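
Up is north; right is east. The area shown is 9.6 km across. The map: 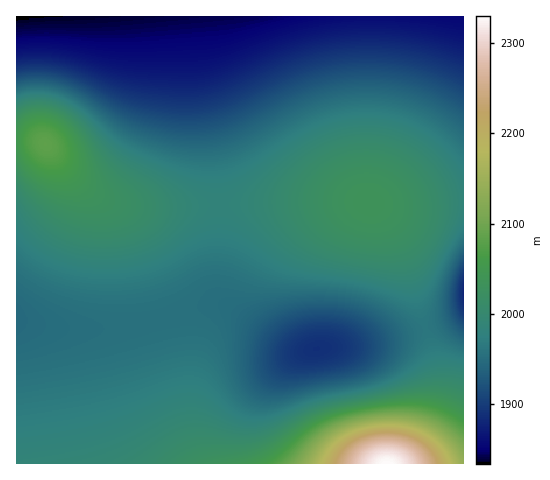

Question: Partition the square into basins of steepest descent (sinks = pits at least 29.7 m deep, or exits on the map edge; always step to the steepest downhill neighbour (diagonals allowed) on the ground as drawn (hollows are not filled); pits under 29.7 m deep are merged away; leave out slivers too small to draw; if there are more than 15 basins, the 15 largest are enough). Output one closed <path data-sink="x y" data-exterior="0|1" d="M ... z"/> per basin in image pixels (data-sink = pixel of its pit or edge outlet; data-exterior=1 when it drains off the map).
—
<path data-sink="318 349" data-exterior="0" d="M35 141l-19 0 1 323 379 0 17-13 7-11 14-31 3-16 0-22-33-119-14-28-16-19-12-3-55 0-143 5-41-2-22-7-13-8-17-16-26-31z"/><path data-sink="17 17" data-exterior="1" d="M463 16l-446 0-1 124 29 3 26 31 17 16 18 10 25 6 33 1 143-5 55 0 38 4 63-6z"/><path data-sink="463 293" data-exterior="1" d="M463 200l-63 6-28-2 18 20 14 28 33 119 0 22-8 28-16 30-16 13 67-1z"/>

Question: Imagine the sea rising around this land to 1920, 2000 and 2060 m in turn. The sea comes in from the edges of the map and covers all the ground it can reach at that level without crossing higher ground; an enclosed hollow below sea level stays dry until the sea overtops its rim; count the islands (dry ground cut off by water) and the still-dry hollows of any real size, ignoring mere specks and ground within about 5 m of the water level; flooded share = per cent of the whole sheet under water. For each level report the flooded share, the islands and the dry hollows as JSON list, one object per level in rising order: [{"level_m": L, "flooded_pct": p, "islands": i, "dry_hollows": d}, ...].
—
[{"level_m": 1920, "flooded_pct": 18, "islands": 0, "dry_hollows": 1}, {"level_m": 2000, "flooded_pct": 76, "islands": 1, "dry_hollows": 0}, {"level_m": 2060, "flooded_pct": 94, "islands": 1, "dry_hollows": 0}]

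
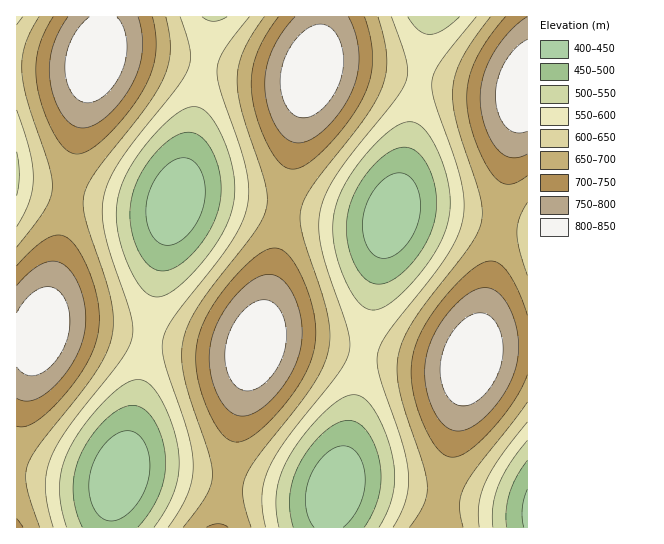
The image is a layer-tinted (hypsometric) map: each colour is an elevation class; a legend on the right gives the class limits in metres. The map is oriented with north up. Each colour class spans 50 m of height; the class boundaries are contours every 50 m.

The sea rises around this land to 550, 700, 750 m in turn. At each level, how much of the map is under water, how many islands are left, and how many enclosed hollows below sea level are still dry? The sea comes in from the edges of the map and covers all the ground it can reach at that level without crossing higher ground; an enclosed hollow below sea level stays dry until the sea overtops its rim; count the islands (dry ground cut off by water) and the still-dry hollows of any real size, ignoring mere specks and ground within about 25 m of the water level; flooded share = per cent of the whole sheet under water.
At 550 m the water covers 11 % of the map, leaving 0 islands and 2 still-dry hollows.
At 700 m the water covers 70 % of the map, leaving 1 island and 0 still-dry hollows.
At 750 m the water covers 81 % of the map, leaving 2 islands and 0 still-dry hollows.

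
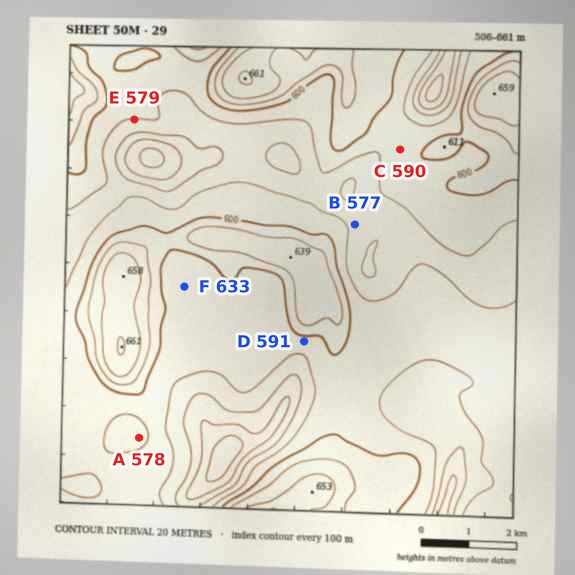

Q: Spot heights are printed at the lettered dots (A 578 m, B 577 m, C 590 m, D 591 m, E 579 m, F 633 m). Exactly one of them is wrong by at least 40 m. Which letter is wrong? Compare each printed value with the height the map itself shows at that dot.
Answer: F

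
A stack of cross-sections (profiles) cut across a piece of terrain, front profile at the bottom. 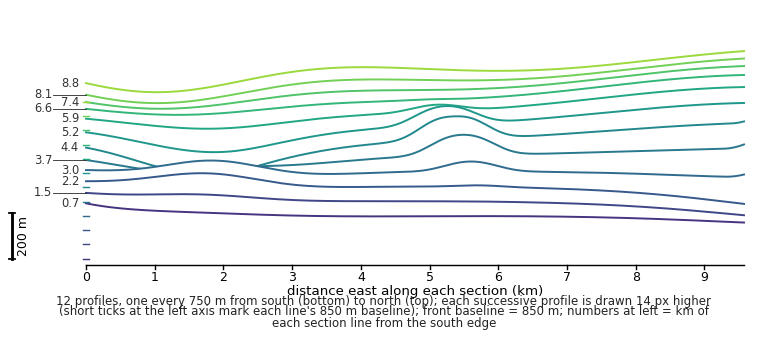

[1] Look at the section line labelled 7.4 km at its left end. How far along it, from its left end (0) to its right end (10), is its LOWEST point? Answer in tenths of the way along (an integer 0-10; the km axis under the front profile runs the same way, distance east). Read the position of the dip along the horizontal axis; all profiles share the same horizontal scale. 1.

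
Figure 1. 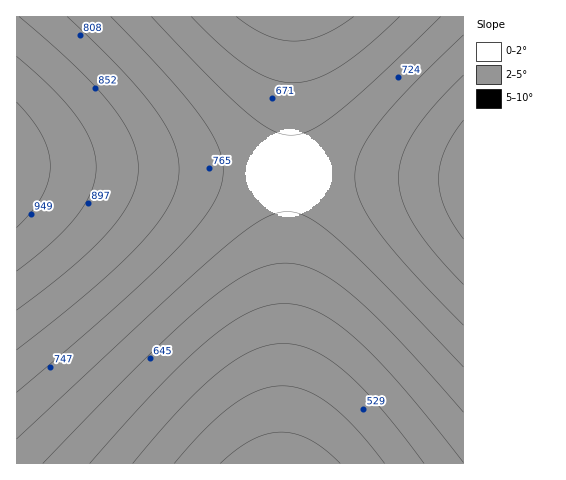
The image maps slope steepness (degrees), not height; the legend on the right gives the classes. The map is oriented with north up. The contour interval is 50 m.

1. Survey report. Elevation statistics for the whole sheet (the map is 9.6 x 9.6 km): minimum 420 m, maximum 980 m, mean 710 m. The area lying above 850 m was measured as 11.4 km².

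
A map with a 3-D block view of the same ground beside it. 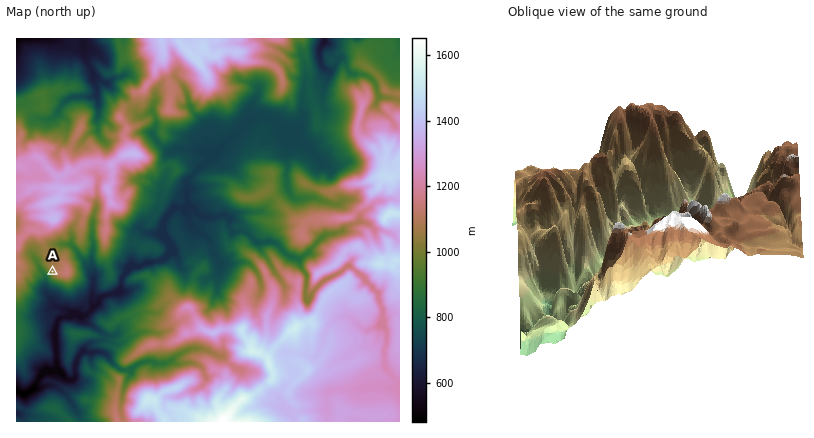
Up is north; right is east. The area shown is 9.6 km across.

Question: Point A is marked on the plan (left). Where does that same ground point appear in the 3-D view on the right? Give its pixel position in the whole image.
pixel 545 238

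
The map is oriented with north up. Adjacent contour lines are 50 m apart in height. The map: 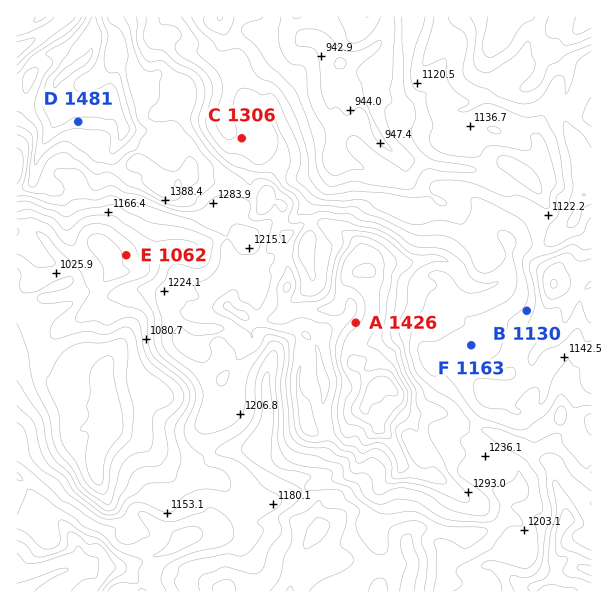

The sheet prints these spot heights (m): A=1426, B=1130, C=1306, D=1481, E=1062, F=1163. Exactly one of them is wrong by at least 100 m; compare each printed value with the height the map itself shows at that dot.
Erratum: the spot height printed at C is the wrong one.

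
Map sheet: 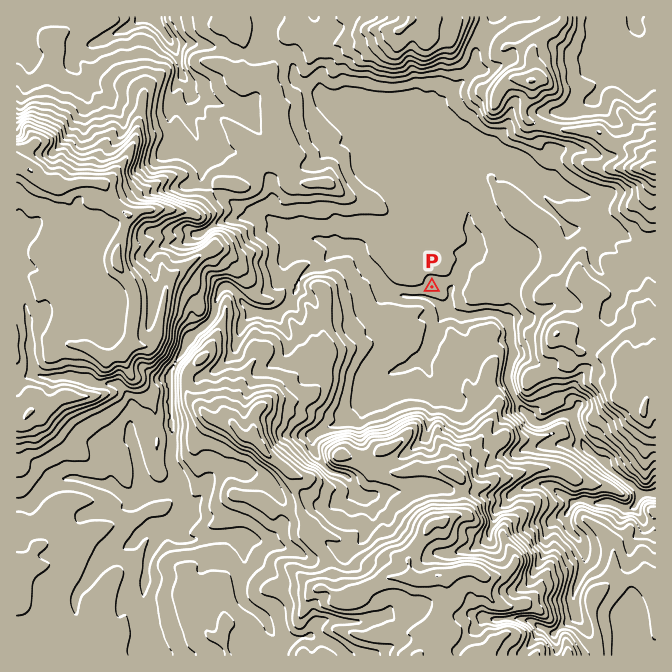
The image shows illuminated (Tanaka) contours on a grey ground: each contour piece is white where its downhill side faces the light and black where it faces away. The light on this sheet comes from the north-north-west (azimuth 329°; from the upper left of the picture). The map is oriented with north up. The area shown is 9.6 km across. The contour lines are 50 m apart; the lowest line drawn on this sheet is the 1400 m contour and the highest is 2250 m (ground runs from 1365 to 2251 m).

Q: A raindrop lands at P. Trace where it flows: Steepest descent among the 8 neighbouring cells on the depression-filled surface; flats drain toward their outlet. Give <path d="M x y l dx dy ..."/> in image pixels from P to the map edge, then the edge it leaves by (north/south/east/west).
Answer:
<path d="M432 287l2-2 6 0 7 3 3 0 0 14-2 1 0 5 7 7 12 0 3 2 2-2 13 0 2-2 8 0 3 2 6 5 1 5 3 3 0 14 4 3 0 18-2 2 0 5-2 2 0 15 6 6 1 5 3 4 2 5 15 15 4 1 5 0 15-8 5 0 1-2 4 0 5 5 1 4 2 8 7 12 0 3 1 0 25 25 2 0 5 5 2 0 5 5 1 0 5 5 2 0 8 8 15 0"/>
exit: east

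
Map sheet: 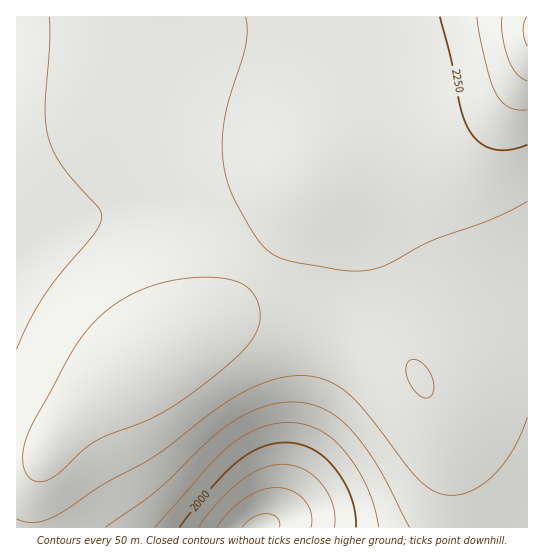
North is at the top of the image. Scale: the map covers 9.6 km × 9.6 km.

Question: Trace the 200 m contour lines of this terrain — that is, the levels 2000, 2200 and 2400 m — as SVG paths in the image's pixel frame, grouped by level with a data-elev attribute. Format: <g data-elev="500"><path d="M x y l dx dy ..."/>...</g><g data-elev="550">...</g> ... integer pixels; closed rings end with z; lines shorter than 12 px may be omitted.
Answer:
<g data-elev="2000"><path d="M180 527l33-41 25-25 12-8 12-6 12-3 12-2 13 2 14 5 11 8 10 10 10 15 7 15 4 14 1 16"/></g><g data-elev="2200"><path d="M34 481l8 1 9-4 11-8 21-20 12-9 14-6 37-14 21-11 29-20 34-27 19-20 10-17 1-9-1-10-3-9-5-7-10-8-15-4-21-2-24 2-23 5-20 7-19 10-16 12-16 17-13 18-45 84-5 15-1 15 3 12z"/><path d="M425 398l5-1 3-4 1-7-2-8-3-8-6-6-6-4-6 0-3 2-2 4 1 12 8 14z"/><path d="M246 17l1 14-1 15-17 53-5 23-2 19 1 18 4 23 9 20 21 36 14 15 19 8 45 8 20 2 16-1 18-6 41-23 60-21 37-19"/></g><g data-elev="2400"><path d="M527 17l-4 13 4 16"/></g>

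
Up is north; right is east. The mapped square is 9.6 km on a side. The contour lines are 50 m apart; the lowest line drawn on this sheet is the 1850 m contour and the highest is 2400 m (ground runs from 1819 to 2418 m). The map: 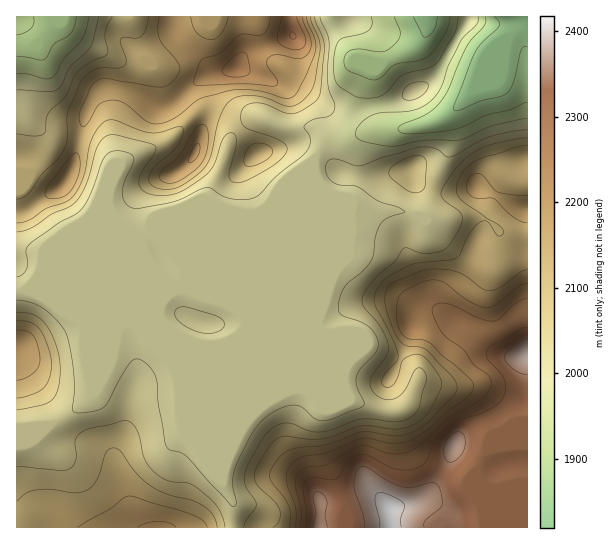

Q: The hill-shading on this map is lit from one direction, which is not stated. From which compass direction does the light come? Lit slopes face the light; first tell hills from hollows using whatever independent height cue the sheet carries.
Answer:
SE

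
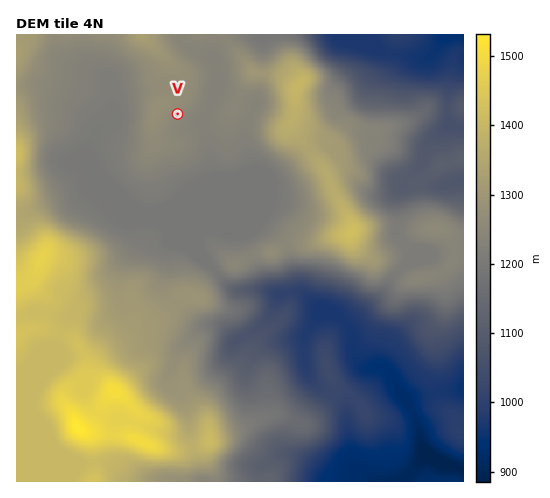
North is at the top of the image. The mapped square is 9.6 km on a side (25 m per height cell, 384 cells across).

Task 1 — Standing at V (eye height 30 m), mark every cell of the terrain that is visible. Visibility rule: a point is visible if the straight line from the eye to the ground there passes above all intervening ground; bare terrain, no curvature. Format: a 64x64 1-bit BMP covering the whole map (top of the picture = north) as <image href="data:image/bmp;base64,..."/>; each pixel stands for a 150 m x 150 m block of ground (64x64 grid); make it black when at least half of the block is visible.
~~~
<image width="64" height="64" href="data:image/bmp;base64,Qk0+AgAAAAAAAD4AAAAoAAAAQAAAAEAAAAABAAEAAAAAAAACAAATCwAAEwsAAAIAAAAAAAAA////AAAAAAAAAAAAAAAAAAAAAAAAAAAAAAAAAAAAAAAAAAAAAAAAAAAAAQAAAAAAAAAfwAAAAAAAAAH+AAAAAABAAf4AAAAAAOAH/MAAAAAAwD/8eAAAAAHAf/hwAAAAAYD/8GAAAAADAfvAAAAAAAMH4YAAAAAAAQ/hAAAAAAAAn+AAAAAAAAB/4AAAAAAAAH/4AAAAAAAAP/AAAAAAAAB/4AAAAAAAAP/gAAAAAAAB/+AAAAAAAAD/+AAAAAAAAH/8AAAAAAAAP/4AAAAAAAB+/gQAAAAAAH/+fAAAAAAAf//4AAAAAAD///gAAAAAAP//+AAAAAAA///wAAAAAAD///eAAAAAB///7/AAAAAP/////cAAAA//////+AAAH///////AAA///////8AAP/5/////wAAf/B/////AAB/4Af///4AAH/AH////AAAf4Ae///4AAD/AAA///gAAP4AAB//+AAA/AAADB/wAAD4AAA+H/AAAPgAAP5/4AAA+AAf//4AAAD4AB///AAAAPwAH//8AAAA/AAf//4AAAD8AB///gAAAPwAD/8/AAAA/AAP/z8AAAD8AA//vwAAAPwAB///AAAA/gAf//8AAAD+AB/f/wAAAP4AH4/fAAAA/wA+D4YAAAD/gfwPggAAAP//+A8AAAAAf//wDgAAAAB//nAcAAAAAA=="/>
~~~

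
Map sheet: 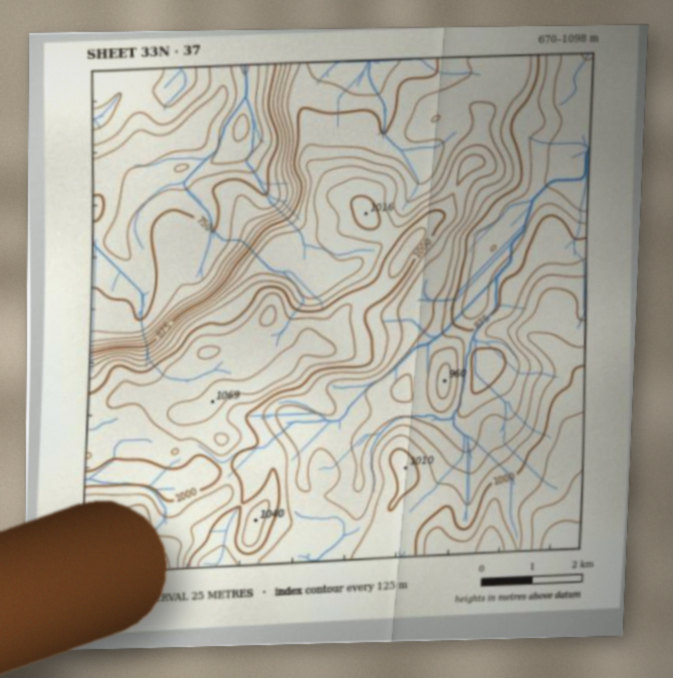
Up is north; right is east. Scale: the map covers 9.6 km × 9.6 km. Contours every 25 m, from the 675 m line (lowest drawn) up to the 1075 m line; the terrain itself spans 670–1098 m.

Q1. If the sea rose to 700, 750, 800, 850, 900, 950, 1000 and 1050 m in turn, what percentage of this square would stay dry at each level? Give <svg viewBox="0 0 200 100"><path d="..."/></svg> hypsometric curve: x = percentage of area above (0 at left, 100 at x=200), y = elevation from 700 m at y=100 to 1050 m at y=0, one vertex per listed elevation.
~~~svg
<svg viewBox="0 0 200 100"><path d="M193 100l-17-14-10-15-14-14-24-14-38-14-42-15-38-14"/></svg>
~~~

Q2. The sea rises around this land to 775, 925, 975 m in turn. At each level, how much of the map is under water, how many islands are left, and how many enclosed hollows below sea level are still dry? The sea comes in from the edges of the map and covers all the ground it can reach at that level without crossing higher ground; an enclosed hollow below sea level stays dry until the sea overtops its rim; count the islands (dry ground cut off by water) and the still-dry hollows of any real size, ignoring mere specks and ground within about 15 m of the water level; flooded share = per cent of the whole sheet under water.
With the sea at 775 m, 16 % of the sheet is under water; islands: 0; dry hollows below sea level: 0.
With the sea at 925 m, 44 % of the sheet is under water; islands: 1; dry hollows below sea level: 0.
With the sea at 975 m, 65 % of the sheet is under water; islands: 0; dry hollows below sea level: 0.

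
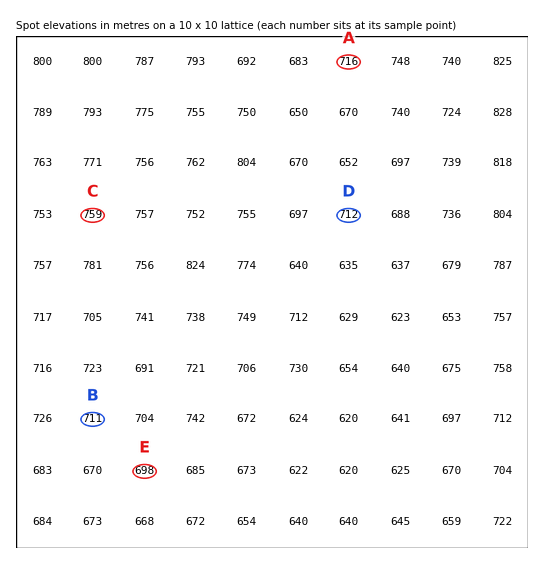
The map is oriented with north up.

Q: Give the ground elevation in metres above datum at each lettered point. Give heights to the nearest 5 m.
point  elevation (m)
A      715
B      710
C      760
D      710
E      700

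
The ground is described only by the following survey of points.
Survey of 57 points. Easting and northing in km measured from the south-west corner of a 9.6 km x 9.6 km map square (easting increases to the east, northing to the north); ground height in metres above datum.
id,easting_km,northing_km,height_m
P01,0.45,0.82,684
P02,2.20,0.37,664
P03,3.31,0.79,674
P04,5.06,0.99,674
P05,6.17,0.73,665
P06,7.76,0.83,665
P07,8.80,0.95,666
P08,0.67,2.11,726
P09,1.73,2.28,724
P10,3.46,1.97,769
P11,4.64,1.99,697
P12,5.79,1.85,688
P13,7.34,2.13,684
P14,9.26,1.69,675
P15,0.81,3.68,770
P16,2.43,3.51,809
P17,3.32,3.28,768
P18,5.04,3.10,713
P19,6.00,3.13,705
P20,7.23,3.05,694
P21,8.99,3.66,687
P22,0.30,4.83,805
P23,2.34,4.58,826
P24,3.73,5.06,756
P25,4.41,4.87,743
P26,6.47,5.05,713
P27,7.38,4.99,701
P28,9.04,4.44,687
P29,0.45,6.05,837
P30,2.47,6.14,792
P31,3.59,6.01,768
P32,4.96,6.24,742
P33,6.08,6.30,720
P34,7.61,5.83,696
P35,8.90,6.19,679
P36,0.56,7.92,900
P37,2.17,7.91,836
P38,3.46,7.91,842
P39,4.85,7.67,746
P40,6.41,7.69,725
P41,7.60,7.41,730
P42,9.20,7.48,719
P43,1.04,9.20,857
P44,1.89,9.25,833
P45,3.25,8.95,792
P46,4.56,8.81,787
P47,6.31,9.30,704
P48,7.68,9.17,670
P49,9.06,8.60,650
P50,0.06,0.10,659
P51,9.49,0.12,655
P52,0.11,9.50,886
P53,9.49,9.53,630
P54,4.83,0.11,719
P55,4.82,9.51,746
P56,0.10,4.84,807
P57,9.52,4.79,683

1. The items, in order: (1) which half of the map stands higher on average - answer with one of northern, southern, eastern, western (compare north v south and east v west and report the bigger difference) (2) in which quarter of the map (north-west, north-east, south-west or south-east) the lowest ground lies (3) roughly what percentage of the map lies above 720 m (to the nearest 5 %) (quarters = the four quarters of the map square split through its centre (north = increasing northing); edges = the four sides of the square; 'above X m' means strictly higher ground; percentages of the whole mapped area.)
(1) Taken as a whole, the western half is higher than the eastern.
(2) Look to the north-east quarter for the lowest ground.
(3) Roughly 50 % of the ground is higher than 720 m.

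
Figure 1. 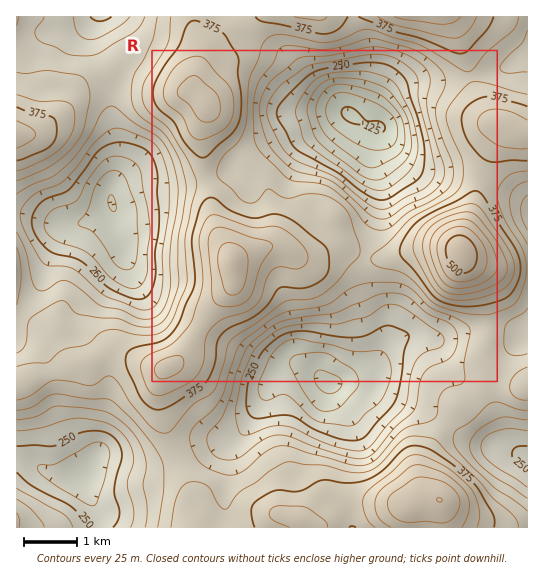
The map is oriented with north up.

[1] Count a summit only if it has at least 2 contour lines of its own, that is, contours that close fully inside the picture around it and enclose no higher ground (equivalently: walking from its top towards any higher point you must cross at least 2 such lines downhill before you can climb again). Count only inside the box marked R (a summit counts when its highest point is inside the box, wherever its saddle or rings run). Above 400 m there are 3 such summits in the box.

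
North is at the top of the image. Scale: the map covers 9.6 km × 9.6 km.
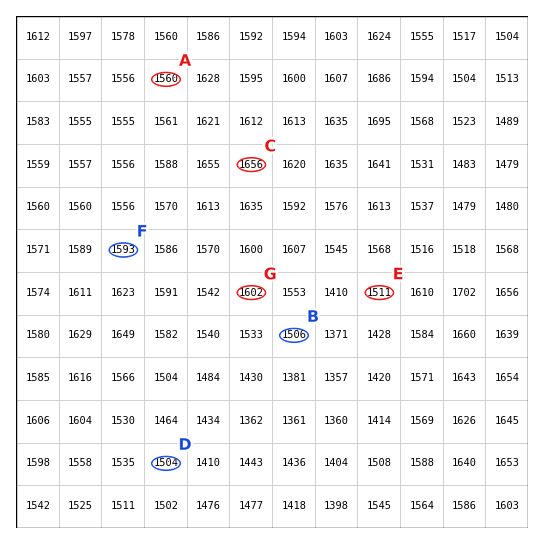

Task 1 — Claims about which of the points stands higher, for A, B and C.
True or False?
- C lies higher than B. True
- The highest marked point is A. False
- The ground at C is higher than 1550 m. True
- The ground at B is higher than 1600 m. False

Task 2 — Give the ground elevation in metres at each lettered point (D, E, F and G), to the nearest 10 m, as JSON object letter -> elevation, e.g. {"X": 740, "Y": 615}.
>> {"D": 1500, "E": 1510, "F": 1590, "G": 1600}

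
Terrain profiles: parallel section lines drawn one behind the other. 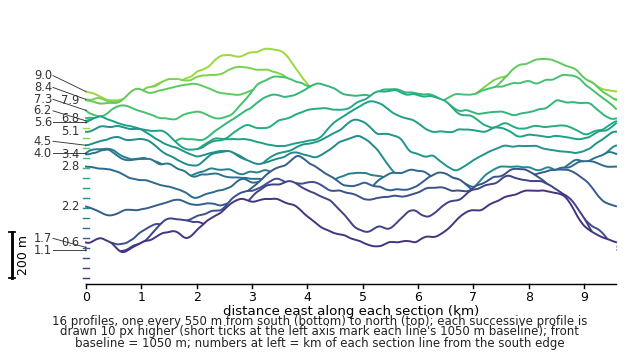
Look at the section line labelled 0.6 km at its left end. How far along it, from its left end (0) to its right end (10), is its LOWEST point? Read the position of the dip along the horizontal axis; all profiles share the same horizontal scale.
1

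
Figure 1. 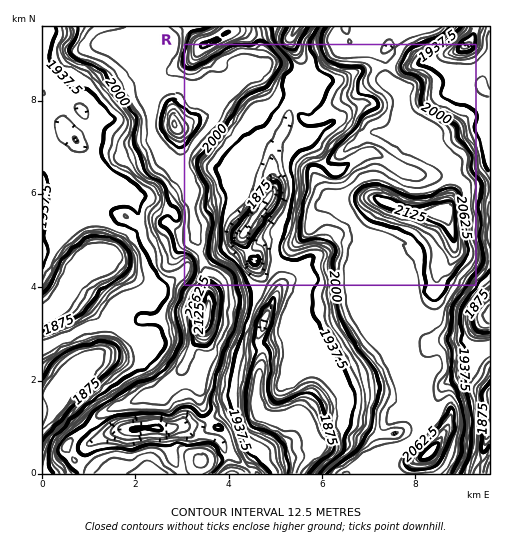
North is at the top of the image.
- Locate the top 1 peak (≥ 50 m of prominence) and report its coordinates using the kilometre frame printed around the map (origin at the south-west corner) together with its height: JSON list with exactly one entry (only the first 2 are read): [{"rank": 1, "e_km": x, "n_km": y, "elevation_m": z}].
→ [{"rank": 1, "e_km": 8.64, "n_km": 5.61, "elevation_m": 2147}]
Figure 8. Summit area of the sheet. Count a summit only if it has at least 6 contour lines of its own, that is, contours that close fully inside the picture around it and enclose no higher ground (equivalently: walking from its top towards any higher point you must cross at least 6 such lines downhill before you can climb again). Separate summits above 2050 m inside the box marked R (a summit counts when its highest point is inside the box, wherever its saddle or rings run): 1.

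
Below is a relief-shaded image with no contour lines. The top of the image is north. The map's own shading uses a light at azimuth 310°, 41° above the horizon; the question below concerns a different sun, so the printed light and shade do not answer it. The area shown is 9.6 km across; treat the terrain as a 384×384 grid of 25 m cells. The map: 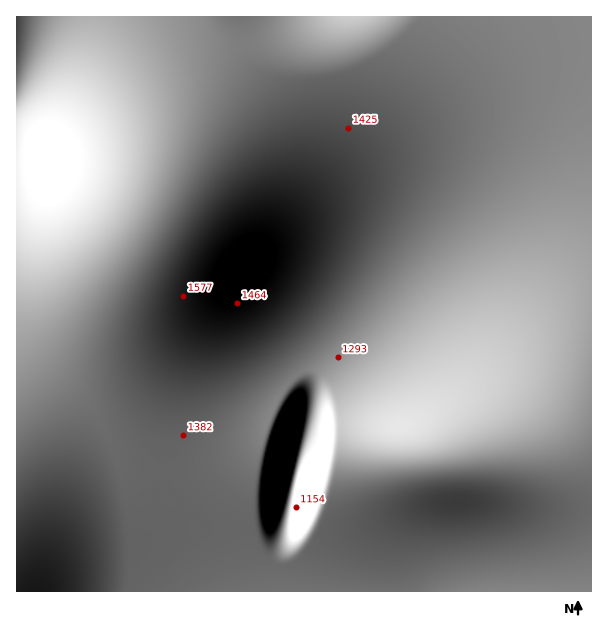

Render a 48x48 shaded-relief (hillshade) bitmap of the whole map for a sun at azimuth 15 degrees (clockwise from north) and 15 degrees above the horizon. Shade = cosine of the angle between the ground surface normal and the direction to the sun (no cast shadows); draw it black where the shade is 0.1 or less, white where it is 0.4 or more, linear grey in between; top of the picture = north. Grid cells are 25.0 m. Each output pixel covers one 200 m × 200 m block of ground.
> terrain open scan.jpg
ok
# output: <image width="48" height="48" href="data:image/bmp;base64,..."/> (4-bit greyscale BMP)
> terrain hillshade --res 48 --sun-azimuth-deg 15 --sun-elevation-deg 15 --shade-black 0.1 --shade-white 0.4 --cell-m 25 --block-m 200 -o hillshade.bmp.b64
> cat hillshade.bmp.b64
<image width="48" height="48" href="data:image/bmp;base64,Qk32BAAAAAAAAHYAAAAoAAAAMAAAADAAAAABAAQAAAAAAIAEAAATCwAAEwsAABAAAAAAAAAAAAAAABEREQAiIiIAMzMzAERERABVVVUAZmZmAHd3dwCIiIgAmZmZAKqqqgC7u7sAzMzMAN3d3QDu7u4A////AHd3dmZmZVVVVVVVVVVVVURDMzMzNEREVXd3dmZmVVVVVVVVVVVVVEQzMzMzM0REVXd3dmZlVVVVVVVWZVVERDMyIiIjMzREVYd3d2ZlVVVVVVVYl1REMzIiIiIiIzREVYh3d2ZlVVVVVVVr2lRDMiIRERESIzNEVYiHd2ZlVVVVVVV8/GMzIhEQAAERIjRFVoiHd2ZVVVVVVVWM/XMyIRAAAAARIzRFZoiHd2ZVVVVVVVV77HMiIRAAAAESM0VWZ5iId2ZVVVVVVVV5y2MiIREAARIjRVZnd5iId2ZVVVVVVVV3mEMzMiIiIzRVZnd4iJiId2ZVVVVVVVZ2ZSI1RERVVneIiImZmZiHdmVVVVVVZmZ1MgJGd3iJmqq7qqqqmZiHdmVVVVVWZmZ1IAFomqu8zd3czLuqqpiHdlVVVVVWZneHIAJ6vM3e7u7t3Mu6qph3ZlVVVVVWZneIMAKLzd7v//7t3Mu6qoh3ZVVERVVWZ3iJYQSs3e7v/u7dzLu6qod2VURERFVWZ3iJhDa83d7u7t3cy7uqqYdmVEREREVVZ3iJmHm8zd3d3dzMu7qqmXdlVERERERVZniJmpq8zMzMzMy7uqqZmXZlREMzM0RVZneJmqu7u8zMu7u6qqmZmHZURDMzM0RFVneImaqru7u7uqqqmZmYiGVUQzMzMzRFVneImZqqqqqqqqmZmZiIiGVUQzMzMzRFVmd4iZmaqqqZmZmZiIiIh2VUQzMzM0RFVmd4iJmZmZmZmIiIiIh3d2ZURDMzNERVZmd4iIiIiIiIiIh3d3d3d2ZVREQ0REVVZnd3iIiIiIh3d3d3d3d3d3ZlVERERVVmZ3d3iIh3d3d3d2ZmZmZmZnZlVVVVVWZnd3d3d3d3d2ZmZmZmZmZmZndmZVVmZmd3eIiHd3d3ZmZmZVVWZmZmZod2ZmZnd3iIiIiId3dmZmVVVVVVVVZmZoh3d3d3iIiZmYiId3ZmZVVVVVVVVVVWZoiHd4iImZmZmZiId3ZmVVVERERFVVVVZpiIiIiZmqqqqZmId2ZlVVREREREVVVVZpmIiJmaqqqqqpmId2ZlVURERERERVVVZpmYmZmqq7u7qpmId2ZVVERERERERVVVVpmZmZqqu7u7qqmId2ZVVERERERERVVVZpmZmZqru7u7qpmId2ZVVERERERERVVVZpiImZqru7u7qpmId2ZVVEREREREVVVVZoiIiZqqu7u6qpmId2ZVVURERERFVVVWZnd4iZmqq7uqqZmId2ZVVURERERVVVVWZmZ3iJmaqqqqmZiHd2ZVVVVURVVVVVVmZlZneImZqqqpmYiHd2ZlVVVVVVVVVVZmZkVmd4iZmZmZmIiHd2ZmVVVVVVVVVmZmZkVWZ3iJmZmZiIiIh3dmZVVVVVVVZmZmZkRVZ3iIiIiIiIiJmYiHZmVVVVZmZmZmZkRVZneIiIiIiImaqqmYh2ZmZmZmZmZmZ0RVZnd3iIiIiJqru7qpmHZmZmZmZmZmd0RVZmd3iIiIiZq7u7uqmHdmZmZmZmZndw=="/>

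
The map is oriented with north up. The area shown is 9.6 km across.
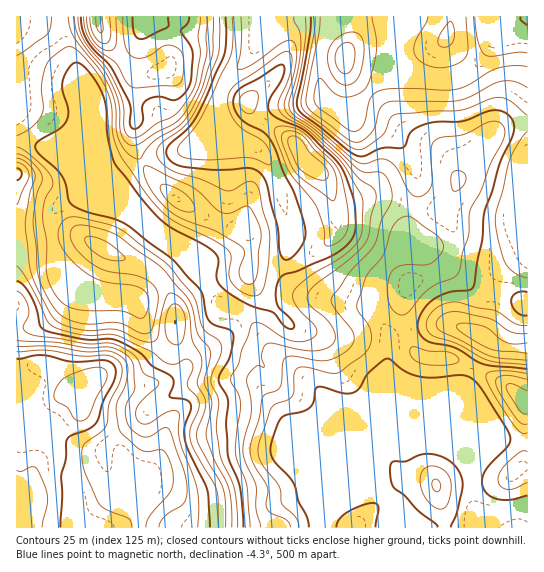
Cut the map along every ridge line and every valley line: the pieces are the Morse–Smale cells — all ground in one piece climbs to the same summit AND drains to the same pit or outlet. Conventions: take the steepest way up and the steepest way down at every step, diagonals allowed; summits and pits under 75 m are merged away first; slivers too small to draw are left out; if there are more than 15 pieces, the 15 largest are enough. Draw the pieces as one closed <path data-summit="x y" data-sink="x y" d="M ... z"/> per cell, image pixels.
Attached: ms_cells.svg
<path data-summit="94 379" data-sink="527 17" d="M527 16l-178 0-18 11-11 28 0 28 3 8 7 8 11 5 13 0 7-3-2 18 31 14 13 12 6 9 7 16 1 21-9 35-8 20-24 35-5 24-21-1-19-5-33 0-8 2-8 6-15 16-4 8 2 12-10-17-9-9-24-10-5-5-12-23-116-112-39-18-21-6-13-1 1 386 511-1z"/><path data-summit="99 25" data-sink="527 17" d="M259 16l-242 0-1 125 34 8 39 18 116 112 12 23 6 6 11 3 12 6 9 9 8 15 0-10 4-8 15-16 16-8 27-1-18-3-8-4-8-9-4-9 0-22 4-20-16-57-8-16-10-10-19-9-10-10-9-20 1-15 5-11 24-26 12-20 7-6-5-5z"/><path data-summit="309 165" data-sink="527 17" d="M347 16l-8 0-9 4-35 0-26 11-8 6-12 20-24 26-5 11-1 15 9 20 10 10 19 9 10 10 8 16 16 57-4 20 0 22 4 9 8 9 12 5 47 9 13 0 5-24 7-12 13-15 11-24 10-39 0-16-8-21-14-17-36-18 2-18-7 3-13 0-11-5-9-10-1-34 4-14 7-14z"/><path data-summit="94 379" data-sink="527 17" d="M338 16l-78 1 3 9 7 5 25-11 35 0z"/>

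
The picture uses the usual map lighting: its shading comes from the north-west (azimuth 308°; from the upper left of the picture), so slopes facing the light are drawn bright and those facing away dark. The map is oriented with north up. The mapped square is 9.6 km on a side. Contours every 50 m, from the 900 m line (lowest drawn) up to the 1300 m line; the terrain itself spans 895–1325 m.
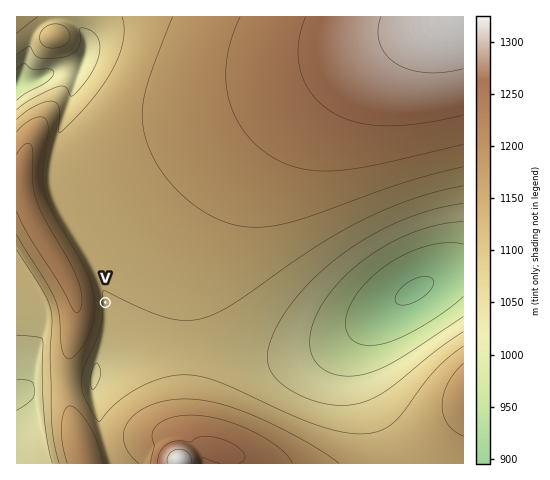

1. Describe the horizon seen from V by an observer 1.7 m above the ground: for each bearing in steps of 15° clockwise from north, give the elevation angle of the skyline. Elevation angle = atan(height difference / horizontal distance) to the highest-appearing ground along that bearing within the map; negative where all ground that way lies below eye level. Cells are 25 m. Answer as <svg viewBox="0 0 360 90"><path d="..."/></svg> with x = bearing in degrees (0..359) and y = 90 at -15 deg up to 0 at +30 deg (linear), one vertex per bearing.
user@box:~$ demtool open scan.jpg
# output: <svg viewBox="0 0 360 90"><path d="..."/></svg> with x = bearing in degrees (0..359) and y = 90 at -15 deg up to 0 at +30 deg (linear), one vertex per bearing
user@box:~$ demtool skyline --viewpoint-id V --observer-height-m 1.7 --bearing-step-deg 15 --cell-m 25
<svg viewBox="0 0 360 90"><path d="M0 59l15-1 15 0 15-1 15 1 15 1 15 0 15 0 15 0 15-3 15-2 15 3 15 2 15-2 15-9 15-7 15-4 15-3 15-1 15 2 15 3 15 6 15 8 15 7"/></svg>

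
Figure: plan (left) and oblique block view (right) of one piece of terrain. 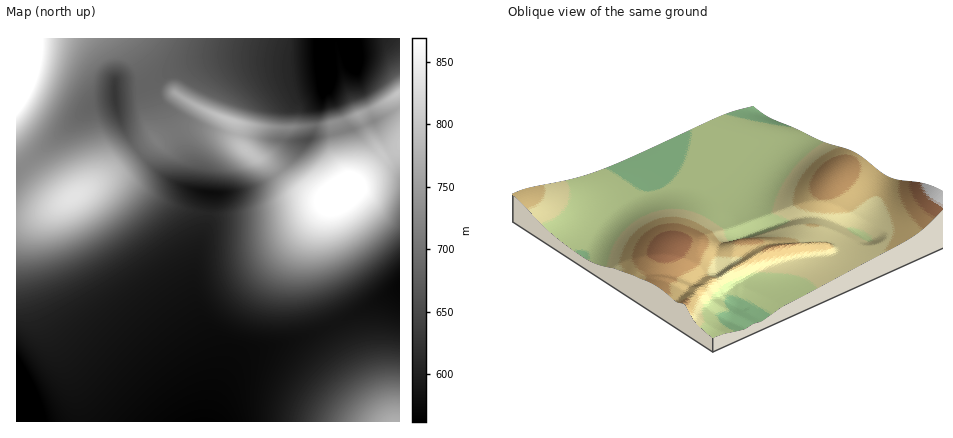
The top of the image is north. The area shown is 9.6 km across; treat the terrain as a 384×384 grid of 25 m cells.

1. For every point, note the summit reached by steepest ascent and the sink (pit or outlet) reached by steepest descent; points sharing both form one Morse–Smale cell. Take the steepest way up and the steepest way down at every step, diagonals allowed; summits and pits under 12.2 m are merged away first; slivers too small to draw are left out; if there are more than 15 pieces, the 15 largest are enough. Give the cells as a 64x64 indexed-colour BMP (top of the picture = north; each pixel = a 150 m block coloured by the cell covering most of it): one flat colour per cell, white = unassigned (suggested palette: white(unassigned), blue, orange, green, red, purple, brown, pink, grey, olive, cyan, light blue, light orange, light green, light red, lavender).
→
<image width="64" height="64" href="data:image/bmp;base64,Qk12CAAAAAAAAHYAAAAoAAAAQAAAAEAAAAABAAQAAAAAAAAIAAATCwAAEwsAABAAAAAAAAAA////ALR3HwAOf/8ALKAsACgn1gC9Z5QAS1aMAMJ34wB/f38AIr28AM++FwDox64AeLv/AIrfmACWmP8A1bDFAHd3d3d3cREREREREREREREzMzMzMzMzMzMzMzMzMzOqd3d3d3dxERERERERERERETMzMzMzMzMzMzMzMzMzOqp3d3d3dxEREREREREREREREzMzMzMzMzMzMzMzMzM6qnd3d3d3ERERERERERERERETMzMzMzMzMzMzMzMzM6qqd3d3d3cRERERERERERERERMzMzMzMzMzMzMzMzM6qqp3d3d3dxEREREREREREREREjMzMzMzMzMzMzMzMzqqqnd3d3dxERERERERERERERESMzMzMzMzMzMzMzMzqqqqd3d3d3ERERERERERERERERIjMzMzMzMzMzMzMzOqqqp3d3d3cREREREREREREREREiIzMzMzMzMzMzMzOqqqqnd3d3cRERERERERERERERESIjMzMzMzMzMzMzM6qqqqd3d3dxERERERERERERERERIiIzMzMzMzMzMzM6qqqqp3d3dxEREREREREREREREREiIiIzMzMzMzMzMzqqqqqnd3d3ERERERERERERERERESIiIiIjMzMzMzMzqqqqqqd3d3ERERERERERERERERESIiIiIiIiIzMzMzOqqqqqp3d3cRERERERERERERERERIiIiIiIiIiIjMzOqqqqqqnd3cRERERERERERERERERIiIiIiIiIiIiIjM6qqqqqqd3dxEREREREREREREREREiIiIiIiIiIiIiIkqqqqqqp3dxERERERERERERERERESIiIiIiIiIiIiIiREqqqqqnd3ERERERERERERERERESIiIiIiIiIiIiIiRERKqqqqd3ERERERERERERERERERIiIiIiIiIiIiIiJERERKqqp3cREREREREREREREREREiIiIiIiIiIiIiIkRERERKqndxERERERERERERERERESIiIiIiIiIiIiIkRERERERKdxERERERERERERERERERIiIiIiIiIiIiIiRERERERER3EREREREREREREREREREiIiIiIiIiIiIiJERERERERHcRERERERERERERERERESIiIiIiIiIiIiJEREREREREdxERERERERERERERERERIiIiIiIiIiIiIkRERERERER3EREREREREREREREREREiIiIiIiIiIiIiRERERERERHcRERERERERERERERERESIiIiIiIiIiIiJEREREREREdxERERERERERERERERERIiIiIiIiIiIiIkRERERERER3ERERERERERERERERERESIiIiIiIiIiIiRERERERERHcRERERERERERERERERERIiIiIiIiIiIiJEREREREREdxEREREREREREREREREREiIiIiIiIiIiIkRERERERER3cRERERERERERERERERERIiIiIiIiIiIiRERERERERHd3EREREREREREREREREREiIiIiIiIiIiIkREREREREd3dxERERERERERERERERESIi/yIiIiIiIiRERERERER3d3cREREREREREREREQAA//////////IiIkRERERERHd3d3cRERERERERERAAAAD////////////yREREREREd3d3iIgREREREREQAAAAAA///////////93URERERER3d3iIiIEREREREAAAAAC7u7u////////d3d3URERERHd3iIiIiIEREREAAAAAC7u7u7u7////3d3d3dxEREREd3iIiIiIiIAAAAAAAAALu7u7u7u7//3d3d3d3MRERER3eIiIiIiIiAAAAAAAAAu7u7u7u7u73d3d3d3czERERAeIiIiIiIiIgAAAAAAAC7u7u7u7u7AN3d3d3czMxEREBoiIiIiIiIiIgAAAAAALu7u7u7uwAADd3d3dzMzMxERmaIiIiIiIiIiIAAAAAAu7u7u7sAAAAN3d3d3MzMzMRGZmaIiIiIiIiIgAAAAAu7u7u7sAAAAADd3d3MzMzMzMZmZmiIiIiIiIgAAAAAC7u7u7sAAAAAAA3d3czMzMzMxmZmZoiIiIiIiAAAAAAAu7u7uwAAAAAAAN3dzMzMzMzGZmZmaIiIiIiAAAAAAAALuwAAAAAAAAAADd3MzMzMzMZmZmZmiIiIiIAAAAAFVVVVAAAAVVVVVVVQDczMzMzMxmZmZmZoiIiIAAAAAAVVVVVQVVVVVVVVVVAAAMzMzMzGZmZmZmaIiIgAAAAAVVVVVVVVVVVVVVVVUAAAAAwADMZmZmZmZmaIiAAAAABVVVVVVVVVVVVVVVVQAAAAAOAABmZmZmZmZmZgAAAABVVVVVVVVVVVVVVVVVUAAAAO7uAGZmZmZmZmZmAAAABVVVVVVVVVVVVVVVVVVQAAAA7u7gZmZmZmZmZmZgAAAFVVVVVVVVVVVVVVVVVVAAAA7u7u5mZmZmZmZmZmZmaQVVVVVVVVVVVVVVVVVVUAAADu7u7mZmZmZmZmZmZmZpmVVVVVVVVVVVVVVVVVVQAAAO7u7uZmZmZmZmZmZmZpmZmVVVVVVVVVVVVVVVVVAAAA7u7u5mZmZmZmZmZmZmmZmZmZVVVVVVVVVVVVVVUAAADu7u7mZmZmZmZmZmZmmZmZmZmZmZVVVVVZmZmZmQAADu7u7uZmZmZmZmZmZmaZmZmZmZmZmZmZmZmZmZmZAAAO7u7u5mZmZmZmZmZmaZmZmZmZmZmZmZmZmZmZmZkAAA7u7u7mZmZmZmZmZmZpmZmZmZmZmZmZmZmZmZmZmQAADu7u7u"/>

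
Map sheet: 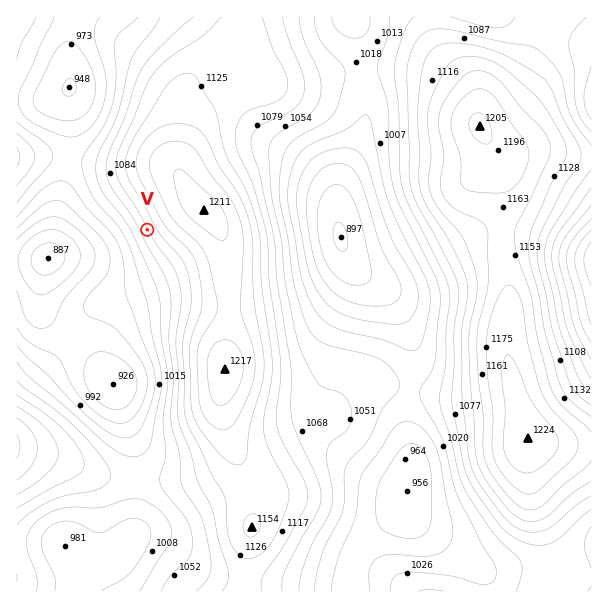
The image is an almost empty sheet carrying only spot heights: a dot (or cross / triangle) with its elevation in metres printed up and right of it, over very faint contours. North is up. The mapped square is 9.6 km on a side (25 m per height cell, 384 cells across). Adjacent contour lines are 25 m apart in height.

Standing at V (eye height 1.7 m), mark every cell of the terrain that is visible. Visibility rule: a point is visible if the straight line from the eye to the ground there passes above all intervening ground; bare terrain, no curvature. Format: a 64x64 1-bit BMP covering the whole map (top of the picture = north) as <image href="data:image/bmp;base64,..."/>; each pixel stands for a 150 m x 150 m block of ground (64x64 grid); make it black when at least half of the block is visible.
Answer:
<image width="64" height="64" href="data:image/bmp;base64,Qk0+AgAAAAAAAD4AAAAoAAAAQAAAAEAAAAABAAEAAAAAAAACAAATCwAAEwsAAAIAAAAAAAAA////AAAAAAAAB/AAAAAAAAAD8AAAAAAAAAHgAAAAAAAAAAAAAAAAAAAAAAAAAAAAAAAAAAAAAAAAAAAAAAAAAAAAAAAAAAAAAAAAAAAAAAAAAAAAAAAAAAAAAAAAAAAAAAAAAAAAAAAAP8AAAAAAAAD/wAAAAAAAB//AAAAAAAD//4AAAAAAAP//gAAAAAAA//+AAAAAAAD//4AAAAAAAP//wAAAAAAA///wAAAAAAD///gAAAAAAP//+AAAAAAA/+H4AAAAAAD/4PgAAAAAAP/g/AAAAAAA/+D+AAAAAAD/8f4AAAAAAP///wAAAAAA///+AAAAAAD///4AAAAAAP///gAAAAAA///8AAAAAAD///wAAAAAAP//4AAAAAAA//+AAAAAAAD//wAAAAAAAP//AAAAAAAA//4AAAAAAAD//wAAAAAAAP//AAAAAAAA//4AAAAAAAD//gAAAAAAAP/+AAAAAAAA//wAAAAAAAD+AAAAAAAAAP4AAAAAAAAA/AAAAAAAAAD8AAAAAAAAAPgAAAAAAAAA8AAAAAAAAADAAAAAAAAAAMAAAAAAAAAAgAAAAAAAAACAAAAAAAAAAIAAAAAAAAAAAAAAAAAAAAAAAAAAAAAAAAAAAAAAAAAAAAAAAAAAAAAAAAAAAAAAAAAAAAAAAAAAAAAAAAAAAAAAAAAAAAAAAA=="/>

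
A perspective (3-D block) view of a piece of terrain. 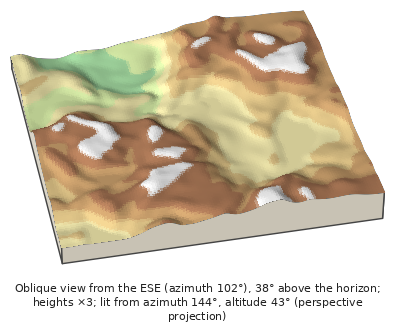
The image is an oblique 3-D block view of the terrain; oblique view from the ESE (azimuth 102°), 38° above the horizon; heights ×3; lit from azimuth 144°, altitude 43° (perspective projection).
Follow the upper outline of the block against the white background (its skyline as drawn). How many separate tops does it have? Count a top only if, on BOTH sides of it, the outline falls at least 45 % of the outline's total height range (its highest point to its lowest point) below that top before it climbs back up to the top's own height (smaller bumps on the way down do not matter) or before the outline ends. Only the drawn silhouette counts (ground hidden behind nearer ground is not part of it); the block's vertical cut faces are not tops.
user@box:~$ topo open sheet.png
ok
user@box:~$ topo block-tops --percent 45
0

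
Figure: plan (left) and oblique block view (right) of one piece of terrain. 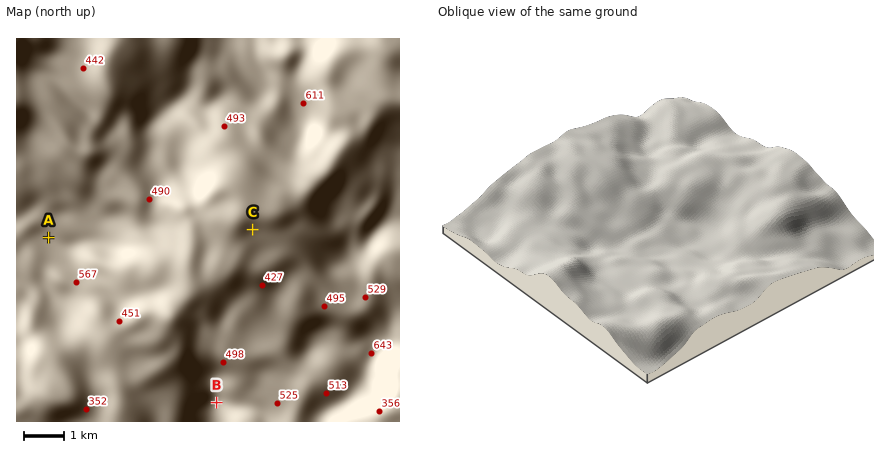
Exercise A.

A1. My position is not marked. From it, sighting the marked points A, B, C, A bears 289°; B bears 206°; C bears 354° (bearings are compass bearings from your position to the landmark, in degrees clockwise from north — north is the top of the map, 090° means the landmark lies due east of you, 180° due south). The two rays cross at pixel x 261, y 311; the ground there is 475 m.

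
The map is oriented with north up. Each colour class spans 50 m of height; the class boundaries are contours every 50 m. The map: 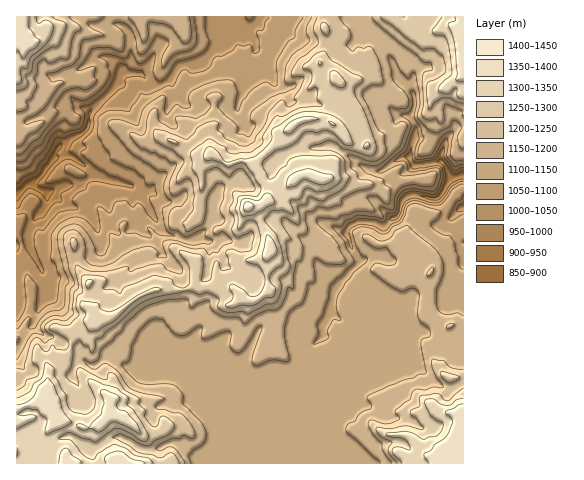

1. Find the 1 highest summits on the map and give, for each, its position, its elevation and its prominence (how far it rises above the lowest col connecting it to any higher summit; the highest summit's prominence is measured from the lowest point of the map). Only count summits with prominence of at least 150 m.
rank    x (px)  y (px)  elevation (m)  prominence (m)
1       248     207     1430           561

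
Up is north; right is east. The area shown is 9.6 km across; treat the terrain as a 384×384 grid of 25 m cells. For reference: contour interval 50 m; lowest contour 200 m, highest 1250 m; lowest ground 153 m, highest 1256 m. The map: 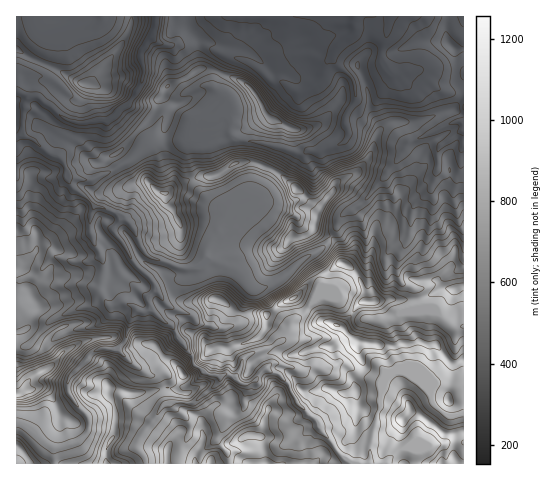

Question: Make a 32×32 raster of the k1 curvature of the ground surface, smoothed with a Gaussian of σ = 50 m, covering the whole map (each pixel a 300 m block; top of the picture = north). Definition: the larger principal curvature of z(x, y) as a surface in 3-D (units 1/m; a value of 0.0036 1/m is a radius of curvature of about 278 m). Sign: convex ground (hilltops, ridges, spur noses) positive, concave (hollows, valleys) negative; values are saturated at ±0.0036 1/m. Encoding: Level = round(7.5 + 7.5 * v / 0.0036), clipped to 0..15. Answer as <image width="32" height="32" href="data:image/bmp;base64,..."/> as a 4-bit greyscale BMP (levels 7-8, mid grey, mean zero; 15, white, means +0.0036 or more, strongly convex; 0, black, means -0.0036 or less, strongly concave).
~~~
<image width="32" height="32" href="data:image/bmp;base64,Qk12AgAAAAAAAHYAAAAoAAAAIAAAACAAAAABAAQAAAAAAAACAAATCwAAEwsAABAAAAAAAAAAAAAAABEREQAiIiIAMzMzAERERABVVVUAZmZmAHd3dwCIiIgAmZmZAKqqqgC7u7sAzMzMAN3d3QDu7u4A////ALqJmfqnyLu4mqqaqJmamrrXiHj5ebqMnaqIipuYqXeal5m4vIiLnInMiKiYqKx77Hibp6uJmst5fJqpiKqd3IjJupu5mYqqy5rKqYqoi7fK3cja3MzN762X6+zbuIqImL/om8mIf+mb+b2JeqmIeIiI7onZmM6vrK2+x5jHl3m8iJ/+u93Xju77mL3K7+7MybnMnP/Jq+x4f5eqv5h5uJiKitx6eKt7mr+3jtx4iIiIiqqpiKq73+6Y/7mG/9ypiJmJiImrqYrJd4n4d7yZisyYqrqZycmHiHqXr8jri8uomZiZm72aqIiI2IfPrJiom4qqqbravJiIm9+YqtyIqa2bmam9mYyoiIiO7qm8iJmbmom72XiOmIiHfI94i5iZuZmIypqIy3d4h3nOt4qaiKmZia3MrfyYiHd9+fuZm5i4qqepis98z/hn35jPyXq4mKuarMiLipif/8h5ieuHmrmZmaqvl5d3iZh4iIZvh5qbmpq6eNend4ipnOqYfpeJypqpiIitqXeIm/69uJvNzKmciqmojJuYh3+XaMqbmHm9mbm7zIvoqXbuh4eNm3d4ipmM65u4zdi/+ImYjMl4h5qMyHrKmce+uImIiIrXiHd62HeIv3q4mYmYiIiIvKuYrJd3h323yqmYiIiIiYl4qriIiIh46aqYeIiHiImYiIeo"/>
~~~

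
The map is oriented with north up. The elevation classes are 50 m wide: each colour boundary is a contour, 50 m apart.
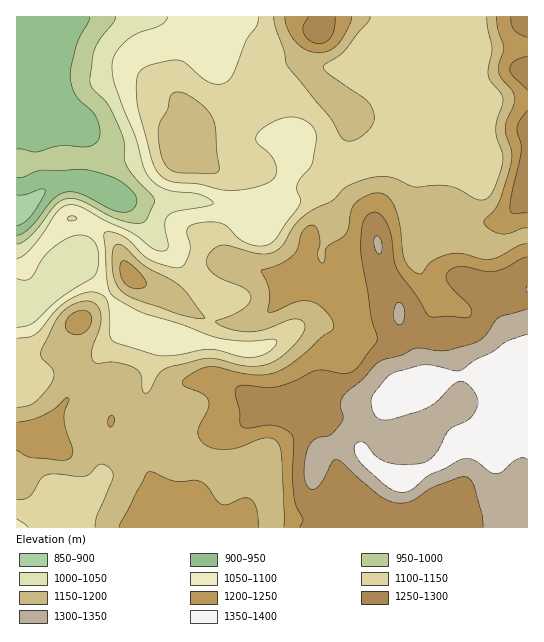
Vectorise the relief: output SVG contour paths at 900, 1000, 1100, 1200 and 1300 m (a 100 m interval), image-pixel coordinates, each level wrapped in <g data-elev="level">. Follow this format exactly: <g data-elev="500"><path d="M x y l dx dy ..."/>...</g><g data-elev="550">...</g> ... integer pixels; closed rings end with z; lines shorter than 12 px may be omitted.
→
<g data-elev="900"><path d="M17 195l9-1 16-5 3 0 0 2-14 25-8 7-6 3"/></g><g data-elev="1000"><path d="M116 17l-2 5-13 16-6 11-2 9-3 25 3 6 12 12 6 9 12 28 3 27 9 13 18 19 1 4 0 4-8 16-4 2-5 0-23-5-35-18-8-2-6 1-11 7-24 30-7 6-6 2"/></g><g data-elev="1100"><path d="M17 519l11 8"/><path d="M68 221l6 0 3-3-3-2-4 0-3 2z"/><path d="M258 17l-1 9-10 13-13 34-7 8-8 3-9-1-8-5-16-15-7-3-9 0-19 5-9 4-5 8-1 13 2 17 14 54 3 8 5 6 13 7 25 2 27 6 15 0 15-3 14-5 6-5 2-8-3-9-18-19 0-6 6-6 12-8 12-4 11 0 10 5 8 8 1 11-4 24-12 14-3 6 0 5 4 11-4 8-22 30-5 5-7 2-9-1-11-4-6-4-10-10-6-4-15-1-15 3-3 2-1 4 3 14 0 8-5 11-6 4-12-2-17-6-8-6-13-14-10-6-12-2-2 1-1 4 4 49 3 8 7 5 25 14 39 12 32 12 28 4 32-2 3 3-2 4-10 8-14 3-10 0-30-8-38 7-12 0-8-2-41-13-2-6-1-21-2-13-5-6-11-3-13 3-15 9-8 7-20 23-6 3-12 1"/></g><g data-elev="1200"><path d="M258 527l-2-18-2-6-4-4-7-1-14 6-7 0-5-3-10-15-6-4-7-2-19 1-25-10-4 3-27 53"/><path d="M17 450l14 8 31 2 8-2 3-4 0-4-7-20-2-12 5-20-3 0-11 11-12 6-12 5-14 3"/><path d="M109 426l2 1 3-4 0-5-1-2-3 0-2 2z"/><path d="M72 334l10 0 7-6 3-9-3-7-6-2-5 1-6 3-4 4-3 9 3 4z"/><path d="M135 289l10-2 1-2 0-4-15-16-5-4-4 0-2 8 2 10 5 7z"/><path d="M527 243l-8 2-20 12-9 2-9 0-20-6-15 2-13 6-11 12-4 1-8-6-6-9-4-36-7-20-7-8-11-2-12 4-9 8-3 6-4 22-5 5-15 9-4 16-4-2-2-6 3-12-2-12-3-5-4-1-5 2-3 4-5 18-6 8-13 7-17 6-1 1 6 11 2 9 1 8-2 11 1 2 6-1 23-10 13 1 10 4 8 9 4 8 0 7-11 7-28 25-19 10-10 3-12 0-35-8-9 0-8 2-12 6-5 4-2 4 4 4 17 7 5 7 0 8-10 22 2 8 6 6 11 4 13 0 37-11 7 1 4 4 3 6 1 10 2 68"/><path d="M285 17l3 13 9 13 10 7 12 3 11-3 8-6 10-17 4-10"/><path d="M497 17l1 13 6 17-5 18 0 8 3 6 10 11 3 8-1 7-7 14-2 8 1 8 5 15 1 8-3 12-10 31-4 8-11 13 6 7 11 5 8 0 13-6 5 0"/></g><g data-elev="1300"><path d="M399 325l2 0 2-3 2-8-2-8-4-4-4 3-2 9 2 7z"/><path d="M527 309l-28 8-4 4-11 16-10 6-29 8-30-3-14 7-16 4-7 4-15 16-20 18-3 9 3 12-3 7-10 10-12 3-5 3-4 6-3 8-2 22 2 7 4 5 4 0 5-4 13-23 5-3 5 3 37 34 8 4 10 3 13-1 25-16 24-9 8 0 4 4 4 6 7 27 1 13"/><path d="M379 254l2 0 1-3 0-6-1-6-4-3-3 3 0 6 1 5z"/></g>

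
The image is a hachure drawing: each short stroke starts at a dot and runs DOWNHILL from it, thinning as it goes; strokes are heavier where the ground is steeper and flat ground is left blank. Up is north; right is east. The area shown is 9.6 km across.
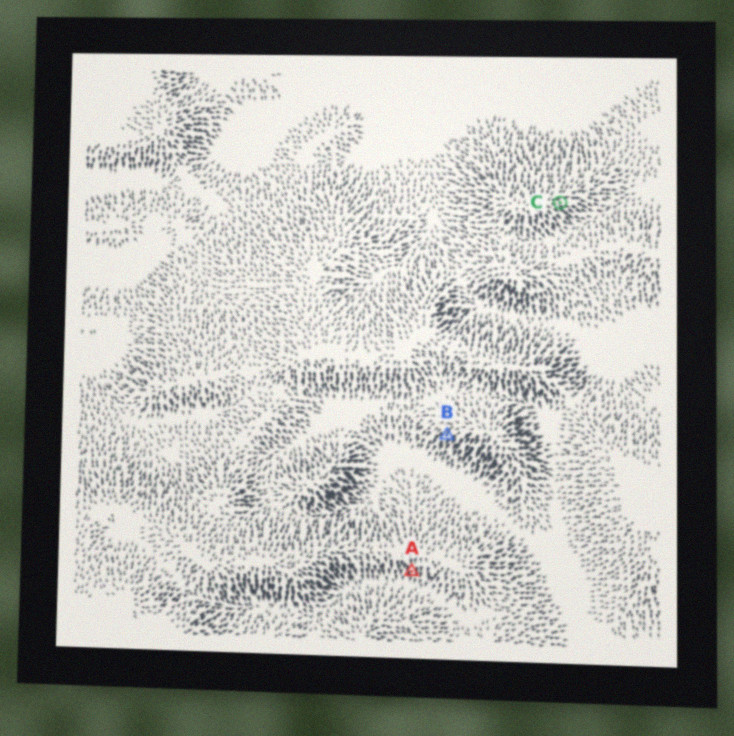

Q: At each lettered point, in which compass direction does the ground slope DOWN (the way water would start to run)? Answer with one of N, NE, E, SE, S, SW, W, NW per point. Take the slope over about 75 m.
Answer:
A S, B SW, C E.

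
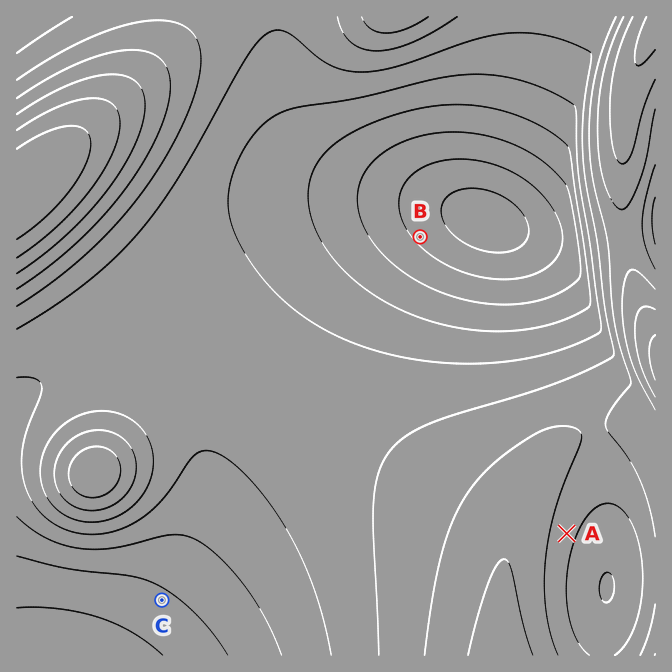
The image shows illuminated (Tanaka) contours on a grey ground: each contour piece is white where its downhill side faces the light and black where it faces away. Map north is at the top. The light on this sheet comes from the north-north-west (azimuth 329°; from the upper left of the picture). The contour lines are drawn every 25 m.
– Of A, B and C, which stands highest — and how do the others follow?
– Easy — A C B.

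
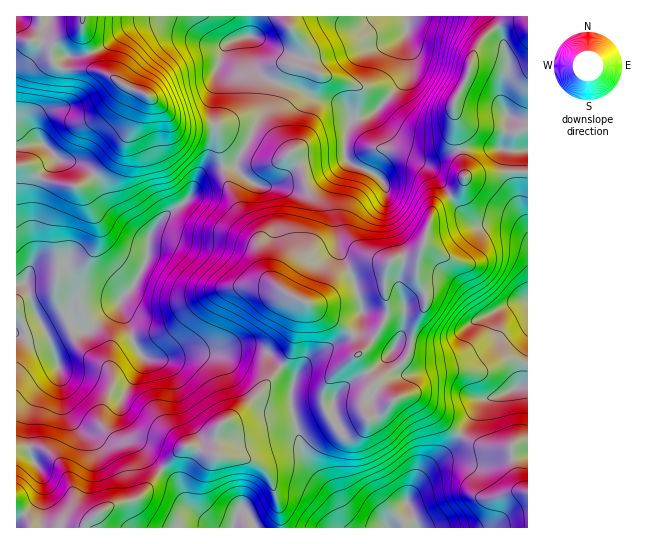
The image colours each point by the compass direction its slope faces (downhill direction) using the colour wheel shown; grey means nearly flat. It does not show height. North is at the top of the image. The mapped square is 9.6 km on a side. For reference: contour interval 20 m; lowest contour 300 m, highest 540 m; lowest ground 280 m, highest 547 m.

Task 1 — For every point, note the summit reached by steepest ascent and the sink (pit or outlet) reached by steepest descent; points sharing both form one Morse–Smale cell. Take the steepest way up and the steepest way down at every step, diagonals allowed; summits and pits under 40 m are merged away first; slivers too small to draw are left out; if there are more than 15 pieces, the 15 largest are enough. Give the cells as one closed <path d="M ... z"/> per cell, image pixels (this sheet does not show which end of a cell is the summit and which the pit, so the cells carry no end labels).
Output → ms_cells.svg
<path d="M406 16l-389 0-1 149 10 0 12 12 13 6 23 4 9-3 10-7 24-26 11-17 7-20 11-19 16 12 17 18 36 0 8 41 14 1 2-10 28-50 4-26 28 8 16 10 26 5 6 5 4 12 24-9 34-39 2-14-6-18 3-12z"/><path d="M273 81l-2 1 1 1-5 24-28 50-2 9-14 1 0 2 5 17 12 25 17 26 3 20 7 18 14 14 29 15 11 9 26 16 6 6 6 11 1 7-15 11-17 17-5 12 0 12 8 16 11 14 7 0 12-7 8-9 12-6 11-11-13-3-12-8 16-15 16-11 10-12 6-28 10-19 0-11-8-17 2-23 16-48 20-14 8-8 1-18-3-16-2-2-5 2-23 10-10 0-20-8-11 0-6 6-9 16-22-10-8-7 0-21 6-20-8-12-9-4-19-2-16-10z"/><path d="M119 303l-32 28-14-4-18 8-4 3-1 3-7-13-14 7-13-1 0 116 21-3 12 5 14 15 6 14 7 26 11 10 10-2 14-10 28-8 25-31 18-18 5-3 30 10 0-28 20-12 14-14 30-35-12-13-15-5-17 0-22 5-24 0-20 6-25 0-9-9-5-11z"/><path d="M146 95l-11 19-7 20-11 17-24 26-10 7-9 3-23-4-13-6-12-12-10 1 0 167 2 2 11 0 14-7 7 13 1-3 4-3 18-8 14 4 15-15 11-7 23-27 11-21 1-22 11-17 30-24 12-22 8-5 14-5-8-41-36 0-17-18z"/><path d="M518 171l-51 5-3 2-3 9-6 6-20 14-18 54 0 17 8 17 0 11-10 19-6 28-10 12-16 11-16 15 19 10 7 0 10-5 11 0 45 39 24-36 19-4 16-8 10-1 0-213z"/><path d="M222 167l-13 4-8 5-12 22-23 17-13 14-5 10-1 22-14 25-12 12-1 9 17 43 9 9 25 0 20-6 24 0 22-5 17 0 15 5 13 12 7-10 4-10 6-35 4-9-22-12-14-14-7-18-3-20-17-26-12-25z"/><path d="M282 367l-31 34-14 14-20 12 0 28-30-10-5 3-18 18-25 31-33 11-13 8-9 11 149 1 3-13 5-6 7 5 9 14 96 0-9-10-9-23-23-26-11-20-10-46 2-26z"/><path d="M305 301l-6 9-8 43-10 13 12 11-2 26 10 46 11 20 23 26 9 23 7 9 66 1-1-6-9-20 1-4 13-23 31-29 7-12-42-37-14-1-8 3-14 14-12 6-12 12-8 4-7 0-18-26-1-16 5-12 17-17 15-11-1-7-6-11-6-6z"/><path d="M527 16l-120 0 1 13-3 12 6 18-2 14-34 39-6 4-14 3-6 4-5 26 3 12 8 6 20 8 9-16 6-6 11 0 20 8 10 0 27-10 2-5-7-41 14-26 5-22 7-14 10-11 13-8 13-3 12 4z"/><path d="M461 435l-9 11-31 29-13 23-1 4 10 25 110 1 1-86-9-1-9 7-19 0-14-4z"/><path d="M515 21l-13 3-13 8-8 7-9 18-5 22-14 26 8 44 40 0 7-32 13 3 7-1 0-93z"/><path d="M37 447l-15 1-6 3 0 76 67 1 8-10-6-2-9-9-5-22-8-18-14-15z"/><path d="M527 387l-9 0-16 8-19 4-23 35 17 10 14 4 19 0 5-5 12-2z"/><path d="M509 116l-8 33-35-1-6 2 5 27 49-6 14 0 0-50z"/><path d="M241 509l-5 6-3 12 22 1 0-5-7-9z"/>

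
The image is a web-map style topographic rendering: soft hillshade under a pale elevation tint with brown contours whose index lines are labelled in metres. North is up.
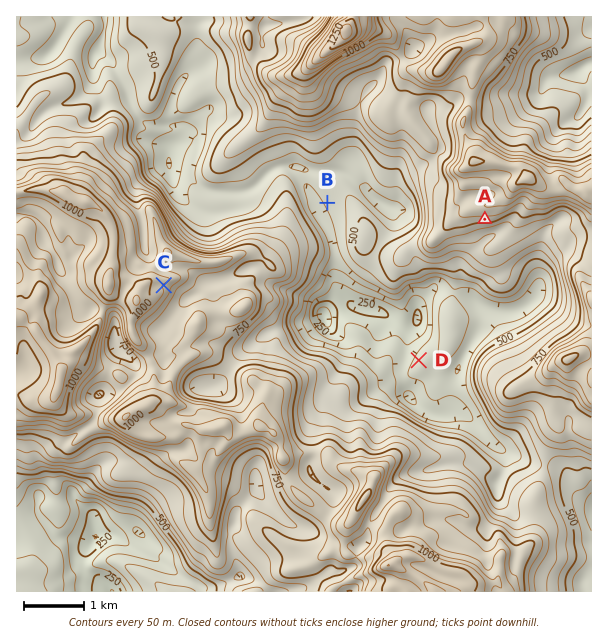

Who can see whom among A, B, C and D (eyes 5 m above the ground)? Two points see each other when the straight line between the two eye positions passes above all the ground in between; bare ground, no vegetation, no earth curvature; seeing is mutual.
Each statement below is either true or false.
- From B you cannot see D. true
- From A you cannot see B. true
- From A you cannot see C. false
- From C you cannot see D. true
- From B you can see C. false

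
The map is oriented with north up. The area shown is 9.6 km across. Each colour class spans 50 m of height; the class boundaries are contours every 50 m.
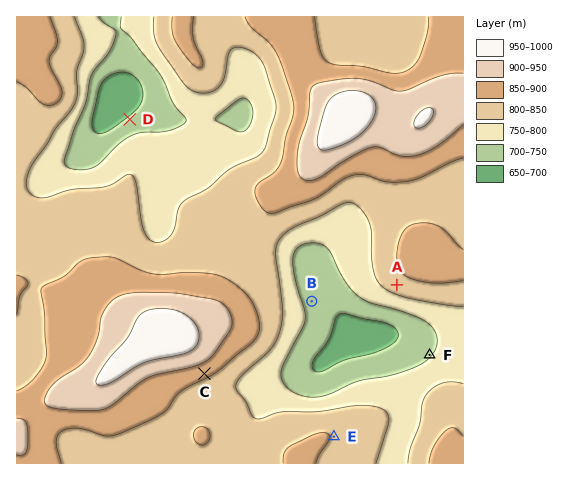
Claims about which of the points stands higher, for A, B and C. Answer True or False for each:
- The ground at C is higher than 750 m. True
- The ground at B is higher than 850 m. False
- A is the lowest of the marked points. False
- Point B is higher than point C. False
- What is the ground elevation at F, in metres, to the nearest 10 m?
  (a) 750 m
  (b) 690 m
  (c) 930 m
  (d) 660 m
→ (a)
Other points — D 710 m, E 850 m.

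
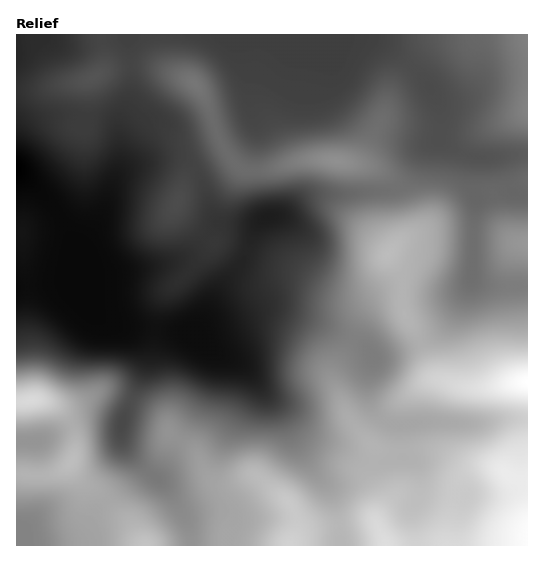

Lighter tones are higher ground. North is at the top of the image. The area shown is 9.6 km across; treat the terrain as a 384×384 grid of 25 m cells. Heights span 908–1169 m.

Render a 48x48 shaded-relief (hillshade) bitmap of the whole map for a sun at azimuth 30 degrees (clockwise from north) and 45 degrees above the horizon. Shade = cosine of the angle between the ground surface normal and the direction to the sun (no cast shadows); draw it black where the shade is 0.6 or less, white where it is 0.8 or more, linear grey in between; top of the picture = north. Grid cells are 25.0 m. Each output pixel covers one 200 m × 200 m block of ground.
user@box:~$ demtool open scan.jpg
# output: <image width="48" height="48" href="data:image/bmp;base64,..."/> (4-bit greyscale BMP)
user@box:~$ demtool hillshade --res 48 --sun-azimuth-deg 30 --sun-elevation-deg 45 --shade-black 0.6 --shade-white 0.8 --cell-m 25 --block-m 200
<image width="48" height="48" href="data:image/bmp;base64,Qk32BAAAAAAAAHYAAAAoAAAAMAAAADAAAAABAAQAAAAAAIAEAAATCwAAEwsAABAAAAAAAAAAAAAAABEREQAiIiIAMzMzAERERABVVVUAZmZmAHd3dwCIiIgAmZmZAKqqqgC7u7sAzMzMAN3d3QDu7u4A////AIh2Z4d3ibzLl3iIeImZmYZWmqmZmYh3eIh2Z4d3irzKh3iIiIiZmYZXm6mZmYiIiHdmd3d4msy5d3iId3iaqod4q6mZmYiIiGZmZ3iJq8yodnh3ZmirupiKqpmIiYiIiVVVZ3iKvNuXZnd2ZnnMuoiaqZiIiId3iVVVVomrzLqGZnd2aKzcqHiZmZmIiHZmiHh3Z5vd25dmZ4h3is3bl3eJmamIh2VniKqoiKzu2nZmeKqavN25h3iImZmIiHd4mbupib3+t2Vmibu83dypiIiIiIiIiZmZmZmIic3chlZ4m7vM3cuYh3eImZiZmqqqmVVmec3KdmeJvMu83cqYdmeaqZmaqqqZmSM0abupdmirzMzM3cqXZWiqmIiIiHd3iDM1irqYd4q83d3d3Ll2VXmphmZlVEREVYeKzLmIiJvN3u3dy4ZUVpu5h2VEMzMzM8zv/tu6q7ze7u3cuFQ0V6u6mHVVVmZVRP///+7u3Mze/tzLlkNFabuqmHd3iZmIiP//////7Lzd3LqpdUVWiaqph3iaqqqaq///////26u7upiHZVZ4mqmYdmiru6qrzM3e7dzMupqqmIh3ZmeImZmHVFeru6q7zLvNy6qZmJmZiId2ZmeJmYh2Q1eau7u7zKvMuZiIiIiIiHd2Z3eIh3dlRGiqu7u7u6u6mYiId3Z3d3d2d3d3dmZVRYmru7u7u6qpiIiId2Zmd3dnd3dmZmZlZ4qru7qqq5mYiIiId2Zmd3d3d3dnd2ZmZ5mqqqmZmoiIiIiId3d3d3d3d3d3h2ZVZ4mZmZiIiIiIiIiId3iId2d4d3eIh2VVZ4iImZdmZoiIiIiHdmZ3d3d4iIiJh1RWeIiImZdmZoiIiIh3ZVVnd3eIiImZhkRniIiZqpdmZ4iIiIh2VVVmeIiZmZmYdDV4mZmZqpdniIiIiIh2ZVZmeImZmZmHQzaJqqmau5d4qpmYiHh3ZmZ3iIiIiIhkM2irvLu7y6iau5mYd3d3Znd4iHZmZmVDRoq8zMzM3Kmau5mId3d3d3iImGVEMzM0Z4mqu7vN25iZmZiHZmd3d4iJmFRDMhIjRVZ3iZq8upiZiId2Zmd3d4iJh1RVVDMiIjRWeaq7qqqpmHZlVmd3d3eIhkV4mHZURWeImruqqqqZmVVVVmd3Zmd4dUabupmYmaqqq7qqmYiIiERFVnd3Zmd3ZFi7uqu8zMu6qpmZiHZmZlVWZ3iHZnd3VGq7qaq8zLupmZmIh3ZlVGZneIiHd3d2RYu6mZqquqmYmZmYiHd2ZWZnd3iHd3dkNZu5iJmZmZmZmamYiIh3dmZmZmd3d2VDNqupiJmIiZmZmqqYh3d3d3d2ZmZ3d1QzWLupiIiIiIiJmqmYd3d3d4iIiHd3dlRWi8uYiIiIiIiJmqmHdnd3d4iZmZmZh2eJvcuYiIiIiIiJmph3Znd2d4iZmZmZiImrzbqYiIiIiIiImYd2Z3d2d4iJiIiZiJq7u6mIiIiIiIiIiHd3d3d2d4iIh3iZiJqqqpiIiIiIiIiIiHd3d3d3dw=="/>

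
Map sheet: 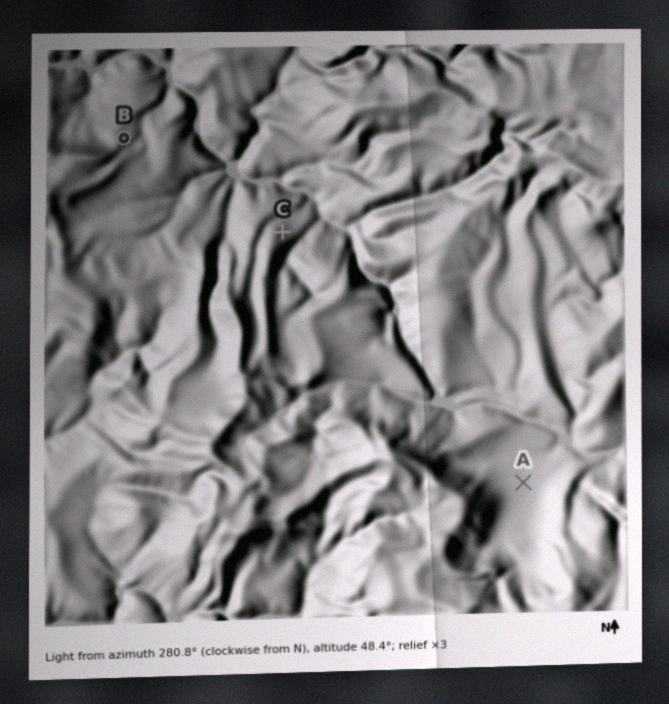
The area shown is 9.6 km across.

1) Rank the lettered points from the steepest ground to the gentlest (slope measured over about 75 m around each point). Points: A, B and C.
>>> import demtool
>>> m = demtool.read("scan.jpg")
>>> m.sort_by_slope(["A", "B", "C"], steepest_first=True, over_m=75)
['C', 'B', 'A']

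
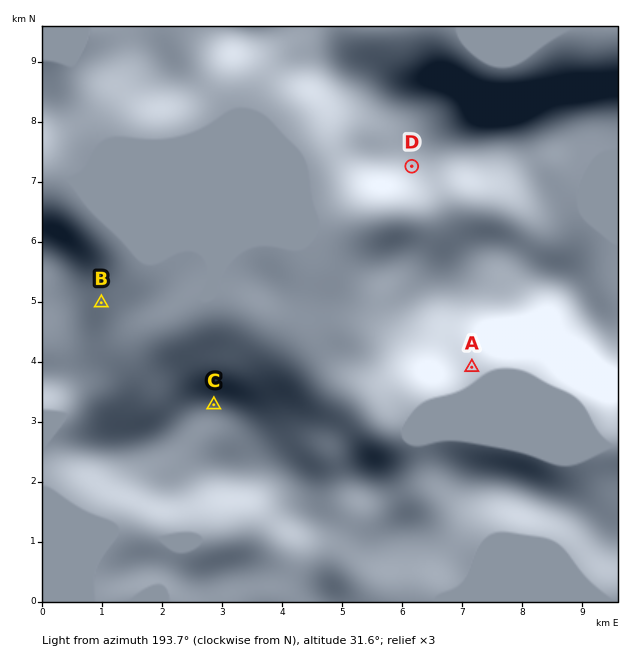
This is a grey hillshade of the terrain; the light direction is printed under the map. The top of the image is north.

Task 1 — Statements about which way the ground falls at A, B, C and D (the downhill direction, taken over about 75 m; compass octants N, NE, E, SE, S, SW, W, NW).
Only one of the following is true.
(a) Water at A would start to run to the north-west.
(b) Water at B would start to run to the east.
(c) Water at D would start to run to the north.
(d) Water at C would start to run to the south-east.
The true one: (b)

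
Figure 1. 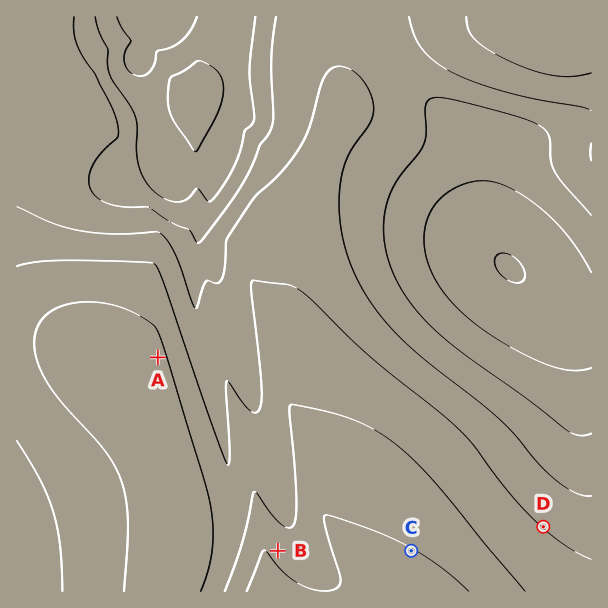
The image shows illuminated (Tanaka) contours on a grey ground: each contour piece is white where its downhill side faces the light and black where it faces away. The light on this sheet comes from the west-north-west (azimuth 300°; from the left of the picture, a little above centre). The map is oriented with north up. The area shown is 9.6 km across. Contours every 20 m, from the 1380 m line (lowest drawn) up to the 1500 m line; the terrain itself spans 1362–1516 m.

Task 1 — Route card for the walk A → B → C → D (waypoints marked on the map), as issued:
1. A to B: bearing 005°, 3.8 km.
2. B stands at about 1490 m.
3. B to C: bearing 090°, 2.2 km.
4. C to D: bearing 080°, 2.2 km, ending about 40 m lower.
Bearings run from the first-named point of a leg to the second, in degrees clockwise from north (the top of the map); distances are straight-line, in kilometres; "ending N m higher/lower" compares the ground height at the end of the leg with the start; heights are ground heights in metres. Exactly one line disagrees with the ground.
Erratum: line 1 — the bearing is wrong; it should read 148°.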